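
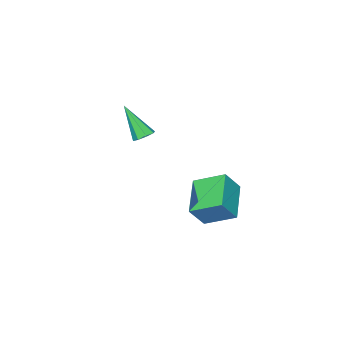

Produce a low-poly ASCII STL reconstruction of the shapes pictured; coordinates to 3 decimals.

solid 
facet normal -0.586 0.134 -0.799
outer loop
vertex -2.576 3.73 -1.183
vertex -1.187 4.855 -2.013
vertex -1.928 2.418 -1.878
endloop
endfacet
facet normal -0.705 -0.571 0.421
outer loop
vertex -1.173 2.245 -0.847
vertex -2.576 3.73 -1.183
vertex -1.928 2.418 -1.878
endloop
endfacet
facet normal -0.586 0.134 -0.799
outer loop
vertex -1.928 2.418 -1.878
vertex -1.187 4.855 -2.013
vertex -0.54 3.543 -2.708
endloop
endfacet
facet normal 0.400 -0.810 -0.429
outer loop
vertex -0.54 3.543 -2.708
vertex -1.173 2.245 -0.847
vertex -1.928 2.418 -1.878
endloop
endfacet
facet normal -0.400 0.810 0.429
outer loop
vertex -2.576 3.73 -1.183
vertex -0.432 4.682 -0.982
vertex -1.187 4.855 -2.013
endloop
endfacet
facet normal -0.705 -0.571 0.421
outer loop
vertex -1.82 3.557 -0.152
vertex -2.576 3.73 -1.183
vertex -1.173 2.245 -0.847
endloop
endfacet
facet normal -0.400 0.810 0.429
outer loop
vertex -1.82 3.557 -0.152
vertex -0.432 4.682 -0.982
vertex -2.576 3.73 -1.183
endloop
endfacet
facet normal 0.705 0.571 -0.421
outer loop
vertex -1.187 4.855 -2.013
vertex -0.432 4.682 -0.982
vertex -0.54 3.543 -2.708
endloop
endfacet
facet normal 0.400 -0.810 -0.429
outer loop
vertex 0.216 3.37 -1.677
vertex -1.173 2.245 -0.847
vertex -0.54 3.543 -2.708
endloop
endfacet
facet normal 0.705 0.571 -0.421
outer loop
vertex -0.54 3.543 -2.708
vertex -0.432 4.682 -0.982
vertex 0.216 3.37 -1.677
endloop
endfacet
facet normal 0.586 -0.134 0.799
outer loop
vertex 0.216 3.37 -1.677
vertex -1.82 3.557 -0.152
vertex -1.173 2.245 -0.847
endloop
endfacet
facet normal 0.586 -0.134 0.799
outer loop
vertex -0.432 4.682 -0.982
vertex -1.82 3.557 -0.152
vertex 0.216 3.37 -1.677
endloop
endfacet
facet normal -0.098 0.551 -0.829
outer loop
vertex -1.239 -1.555 0.092
vertex -1.736 -1.372 0.272
vertex -1.207 -1.197 0.326
endloop
endfacet
facet normal 0.984 -0.149 0.093
outer loop
vertex -1.239 -1.555 0.092
vertex -1.207 -1.197 0.326
vertex -1.544 -2.448 1.888
endloop
endfacet
facet normal -0.098 0.552 -0.828
outer loop
vertex -1.207 -1.197 0.326
vertex -1.736 -1.372 0.272
vertex -1.485 -0.942 0.529
endloop
endfacet
facet normal 0.754 0.423 0.502
outer loop
vertex -1.207 -1.197 0.326
vertex -1.485 -0.942 0.529
vertex -1.544 -2.448 1.888
endloop
endfacet
facet normal -0.099 0.553 -0.828
outer loop
vertex -1.485 -0.942 0.529
vertex -1.736 -1.372 0.272
vertex -1.91 -0.939 0.582
endloop
endfacet
facet normal 0.097 0.665 0.741
outer loop
vertex -1.485 -0.942 0.529
vertex -1.91 -0.939 0.582
vertex -1.544 -2.448 1.888
endloop
endfacet
facet normal -0.097 0.553 -0.827
outer loop
vertex -1.91 -0.939 0.582
vertex -1.736 -1.372 0.272
vertex -2.234 -1.189 0.453
endloop
endfacet
facet normal -0.602 0.434 0.670
outer loop
vertex -1.91 -0.939 0.582
vertex -2.234 -1.189 0.453
vertex -1.544 -2.448 1.888
endloop
endfacet
facet normal -0.099 0.551 -0.829
outer loop
vertex -2.234 -1.189 0.453
vertex -1.736 -1.372 0.272
vertex -2.266 -1.547 0.219
endloop
endfacet
facet normal -0.934 -0.133 0.332
outer loop
vertex -2.234 -1.189 0.453
vertex -2.266 -1.547 0.219
vertex -1.544 -2.448 1.888
endloop
endfacet
facet normal -0.099 0.551 -0.829
outer loop
vertex -2.266 -1.547 0.219
vertex -1.736 -1.372 0.272
vertex -1.987 -1.802 0.016
endloop
endfacet
facet normal -0.703 -0.707 -0.078
outer loop
vertex -2.266 -1.547 0.219
vertex -1.987 -1.802 0.016
vertex -1.544 -2.448 1.888
endloop
endfacet
facet normal -0.099 0.551 -0.828
outer loop
vertex -1.987 -1.802 0.016
vertex -1.736 -1.372 0.272
vertex -1.562 -1.805 -0.037
endloop
endfacet
facet normal -0.046 -0.948 -0.316
outer loop
vertex -1.987 -1.802 0.016
vertex -1.562 -1.805 -0.037
vertex -1.544 -2.448 1.888
endloop
endfacet
facet normal -0.097 0.552 -0.828
outer loop
vertex -1.562 -1.805 -0.037
vertex -1.736 -1.372 0.272
vertex -1.239 -1.555 0.092
endloop
endfacet
facet normal 0.653 -0.717 -0.245
outer loop
vertex -1.562 -1.805 -0.037
vertex -1.239 -1.555 0.092
vertex -1.544 -2.448 1.888
endloop
endfacet

endsolid


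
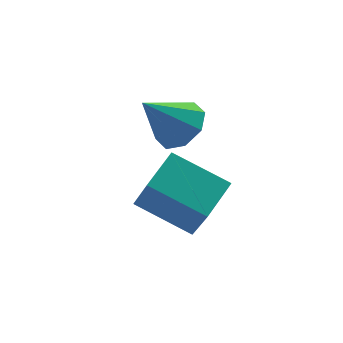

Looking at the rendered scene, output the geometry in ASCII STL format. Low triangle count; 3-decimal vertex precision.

solid 
facet normal 0.652 -0.010 -0.758
outer loop
vertex 1.84 -0.615 1.041
vertex 1.357 -0.977 0.63
vertex 1.507 -0.273 0.75
endloop
endfacet
facet normal 0.139 0.717 0.683
outer loop
vertex 1.84 -0.615 1.041
vertex 1.507 -0.273 0.75
vertex 0.443 -0.963 1.69
endloop
endfacet
facet normal 0.653 -0.010 -0.758
outer loop
vertex 1.507 -0.273 0.75
vertex 1.357 -0.977 0.63
vertex 1.087 -0.343 0.389
endloop
endfacet
facet normal -0.363 0.898 0.248
outer loop
vertex 1.507 -0.273 0.75
vertex 1.087 -0.343 0.389
vertex 0.443 -0.963 1.69
endloop
endfacet
facet normal 0.653 -0.010 -0.757
outer loop
vertex 1.087 -0.343 0.389
vertex 1.357 -0.977 0.63
vertex 0.825 -0.785 0.169
endloop
endfacet
facet normal -0.819 0.556 -0.141
outer loop
vertex 1.087 -0.343 0.389
vertex 0.825 -0.785 0.169
vertex 0.443 -0.963 1.69
endloop
endfacet
facet normal 0.653 -0.011 -0.758
outer loop
vertex 0.825 -0.785 0.169
vertex 1.357 -0.977 0.63
vertex 0.874 -1.339 0.219
endloop
endfacet
facet normal -0.961 -0.108 -0.254
outer loop
vertex 0.825 -0.785 0.169
vertex 0.874 -1.339 0.219
vertex 0.443 -0.963 1.69
endloop
endfacet
facet normal 0.652 -0.010 -0.758
outer loop
vertex 0.874 -1.339 0.219
vertex 1.357 -0.977 0.63
vertex 1.206 -1.681 0.509
endloop
endfacet
facet normal -0.706 -0.708 -0.026
outer loop
vertex 0.874 -1.339 0.219
vertex 1.206 -1.681 0.509
vertex 0.443 -0.963 1.69
endloop
endfacet
facet normal 0.653 -0.010 -0.757
outer loop
vertex 1.206 -1.681 0.509
vertex 1.357 -0.977 0.63
vertex 1.627 -1.611 0.871
endloop
endfacet
facet normal -0.204 -0.889 0.409
outer loop
vertex 1.206 -1.681 0.509
vertex 1.627 -1.611 0.871
vertex 0.443 -0.963 1.69
endloop
endfacet
facet normal 0.653 -0.010 -0.757
outer loop
vertex 1.627 -1.611 0.871
vertex 1.357 -0.977 0.63
vertex 1.889 -1.17 1.091
endloop
endfacet
facet normal 0.252 -0.548 0.798
outer loop
vertex 1.627 -1.611 0.871
vertex 1.889 -1.17 1.091
vertex 0.443 -0.963 1.69
endloop
endfacet
facet normal 0.653 -0.011 -0.758
outer loop
vertex 1.889 -1.17 1.091
vertex 1.357 -0.977 0.63
vertex 1.84 -0.615 1.041
endloop
endfacet
facet normal 0.394 0.117 0.912
outer loop
vertex 1.889 -1.17 1.091
vertex 1.84 -0.615 1.041
vertex 0.443 -0.963 1.69
endloop
endfacet
facet normal -0.742 -0.593 -0.313
outer loop
vertex 0.813 -4.018 0.054
vertex -0.218 -3.053 0.668
vertex 0.755 -3.285 -1.196
endloop
endfacet
facet normal 0.670 -0.627 -0.399
outer loop
vertex 1.578 -2.627 -0.848
vertex 0.813 -4.018 0.054
vertex 0.755 -3.285 -1.196
endloop
endfacet
facet normal -0.741 -0.593 -0.313
outer loop
vertex 0.755 -3.285 -1.196
vertex -0.218 -3.053 0.668
vertex -0.276 -2.321 -0.582
endloop
endfacet
facet normal -0.040 0.506 -0.862
outer loop
vertex -0.276 -2.321 -0.582
vertex 1.578 -2.627 -0.848
vertex 0.755 -3.285 -1.196
endloop
endfacet
facet normal 0.040 -0.506 0.862
outer loop
vertex 0.813 -4.018 0.054
vertex 0.605 -2.395 1.016
vertex -0.218 -3.053 0.668
endloop
endfacet
facet normal 0.670 -0.627 -0.398
outer loop
vertex 1.636 -3.359 0.402
vertex 0.813 -4.018 0.054
vertex 1.578 -2.627 -0.848
endloop
endfacet
facet normal 0.040 -0.506 0.862
outer loop
vertex 1.636 -3.359 0.402
vertex 0.605 -2.395 1.016
vertex 0.813 -4.018 0.054
endloop
endfacet
facet normal -0.670 0.627 0.398
outer loop
vertex -0.218 -3.053 0.668
vertex 0.605 -2.395 1.016
vertex -0.276 -2.321 -0.582
endloop
endfacet
facet normal -0.040 0.505 -0.862
outer loop
vertex 0.547 -1.662 -0.234
vertex 1.578 -2.627 -0.848
vertex -0.276 -2.321 -0.582
endloop
endfacet
facet normal -0.670 0.626 0.398
outer loop
vertex -0.276 -2.321 -0.582
vertex 0.605 -2.395 1.016
vertex 0.547 -1.662 -0.234
endloop
endfacet
facet normal 0.742 0.593 0.313
outer loop
vertex 0.547 -1.662 -0.234
vertex 1.636 -3.359 0.402
vertex 1.578 -2.627 -0.848
endloop
endfacet
facet normal 0.741 0.593 0.314
outer loop
vertex 0.605 -2.395 1.016
vertex 1.636 -3.359 0.402
vertex 0.547 -1.662 -0.234
endloop
endfacet

endsolid


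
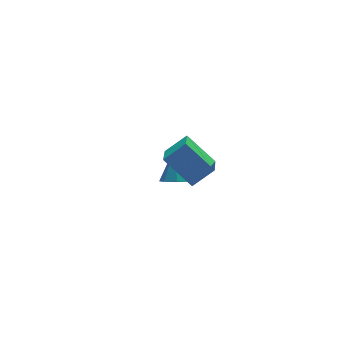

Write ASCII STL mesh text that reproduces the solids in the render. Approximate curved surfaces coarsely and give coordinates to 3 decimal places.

solid 
facet normal -0.499 0.554 0.667
outer loop
vertex 1.315 -3.341 1.874
vertex 2.216 -3.37 2.572
vertex 1.846 -2.101 1.241
endloop
endfacet
facet normal -0.790 0.026 -0.613
outer loop
vertex 2.664 -3.01 0.148
vertex 1.315 -3.341 1.874
vertex 1.846 -2.101 1.241
endloop
endfacet
facet normal -0.499 0.554 0.667
outer loop
vertex 1.846 -2.101 1.241
vertex 2.216 -3.37 2.572
vertex 2.747 -2.13 1.939
endloop
endfacet
facet normal 0.356 0.832 -0.425
outer loop
vertex 2.747 -2.13 1.939
vertex 2.664 -3.01 0.148
vertex 1.846 -2.101 1.241
endloop
endfacet
facet normal -0.356 -0.832 0.425
outer loop
vertex 1.315 -3.341 1.874
vertex 3.034 -4.279 1.479
vertex 2.216 -3.37 2.572
endloop
endfacet
facet normal -0.790 0.026 -0.613
outer loop
vertex 2.133 -4.25 0.781
vertex 1.315 -3.341 1.874
vertex 2.664 -3.01 0.148
endloop
endfacet
facet normal -0.356 -0.832 0.425
outer loop
vertex 2.133 -4.25 0.781
vertex 3.034 -4.279 1.479
vertex 1.315 -3.341 1.874
endloop
endfacet
facet normal 0.790 -0.026 0.613
outer loop
vertex 2.216 -3.37 2.572
vertex 3.034 -4.279 1.479
vertex 2.747 -2.13 1.939
endloop
endfacet
facet normal 0.356 0.832 -0.425
outer loop
vertex 3.565 -3.039 0.846
vertex 2.664 -3.01 0.148
vertex 2.747 -2.13 1.939
endloop
endfacet
facet normal 0.790 -0.026 0.613
outer loop
vertex 2.747 -2.13 1.939
vertex 3.034 -4.279 1.479
vertex 3.565 -3.039 0.846
endloop
endfacet
facet normal 0.499 -0.554 -0.667
outer loop
vertex 3.565 -3.039 0.846
vertex 2.133 -4.25 0.781
vertex 2.664 -3.01 0.148
endloop
endfacet
facet normal 0.499 -0.554 -0.667
outer loop
vertex 3.034 -4.279 1.479
vertex 2.133 -4.25 0.781
vertex 3.565 -3.039 0.846
endloop
endfacet
facet normal -0.225 -0.576 -0.786
outer loop
vertex 3.763 1.412 -4.063
vertex 3.435 1.037 -3.694
vertex 3.243 1.537 -4.006
endloop
endfacet
facet normal 0.187 0.927 -0.324
outer loop
vertex 3.763 1.412 -4.063
vertex 3.243 1.537 -4.006
vertex 3.805 1.983 -2.406
endloop
endfacet
facet normal -0.227 -0.577 -0.785
outer loop
vertex 3.243 1.537 -4.006
vertex 3.435 1.037 -3.694
vertex 2.868 1.287 -3.714
endloop
endfacet
facet normal -0.570 0.821 -0.029
outer loop
vertex 3.243 1.537 -4.006
vertex 2.868 1.287 -3.714
vertex 3.805 1.983 -2.406
endloop
endfacet
facet normal -0.226 -0.576 -0.786
outer loop
vertex 2.868 1.287 -3.714
vertex 3.435 1.037 -3.694
vertex 2.919 0.848 -3.407
endloop
endfacet
facet normal -0.845 0.237 0.479
outer loop
vertex 2.868 1.287 -3.714
vertex 2.919 0.848 -3.407
vertex 3.805 1.983 -2.406
endloop
endfacet
facet normal -0.226 -0.577 -0.785
outer loop
vertex 2.919 0.848 -3.407
vertex 3.435 1.037 -3.694
vertex 3.359 0.552 -3.316
endloop
endfacet
facet normal -0.429 -0.386 0.817
outer loop
vertex 2.919 0.848 -3.407
vertex 3.359 0.552 -3.316
vertex 3.805 1.983 -2.406
endloop
endfacet
facet normal -0.226 -0.576 -0.785
outer loop
vertex 3.359 0.552 -3.316
vertex 3.435 1.037 -3.694
vertex 3.856 0.621 -3.51
endloop
endfacet
facet normal 0.365 -0.578 0.730
outer loop
vertex 3.359 0.552 -3.316
vertex 3.856 0.621 -3.51
vertex 3.805 1.983 -2.406
endloop
endfacet
facet normal -0.225 -0.576 -0.786
outer loop
vertex 3.856 0.621 -3.51
vertex 3.435 1.037 -3.694
vertex 4.036 1.004 -3.842
endloop
endfacet
facet normal 0.939 -0.195 0.284
outer loop
vertex 3.856 0.621 -3.51
vertex 4.036 1.004 -3.842
vertex 3.805 1.983 -2.406
endloop
endfacet
facet normal -0.225 -0.576 -0.786
outer loop
vertex 4.036 1.004 -3.842
vertex 3.435 1.037 -3.694
vertex 3.763 1.412 -4.063
endloop
endfacet
facet normal 0.860 0.475 -0.186
outer loop
vertex 4.036 1.004 -3.842
vertex 3.763 1.412 -4.063
vertex 3.805 1.983 -2.406
endloop
endfacet

endsolid


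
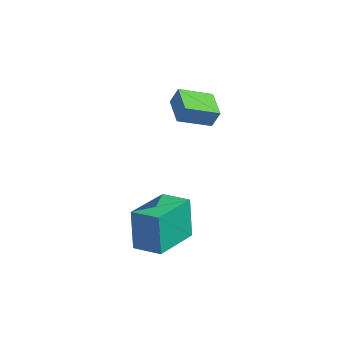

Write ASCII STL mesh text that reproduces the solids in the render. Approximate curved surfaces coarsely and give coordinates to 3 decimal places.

solid 
facet normal -0.971 -0.211 -0.113
outer loop
vertex 0.585 -2.357 -1.369
vertex 0.18 -0.388 -1.563
vertex 0.814 -2.481 -3.11
endloop
endfacet
facet normal 0.201 -0.975 0.096
outer loop
vertex 1.96 -2.232 -2.977
vertex 0.585 -2.357 -1.369
vertex 0.814 -2.481 -3.11
endloop
endfacet
facet normal -0.971 -0.211 -0.113
outer loop
vertex 0.814 -2.481 -3.11
vertex 0.18 -0.388 -1.563
vertex 0.409 -0.512 -3.304
endloop
endfacet
facet normal 0.130 -0.071 -0.989
outer loop
vertex 0.409 -0.512 -3.304
vertex 1.96 -2.232 -2.977
vertex 0.814 -2.481 -3.11
endloop
endfacet
facet normal -0.130 0.071 0.989
outer loop
vertex 0.585 -2.357 -1.369
vertex 1.326 -0.139 -1.43
vertex 0.18 -0.388 -1.563
endloop
endfacet
facet normal 0.201 -0.975 0.096
outer loop
vertex 1.731 -2.108 -1.236
vertex 0.585 -2.357 -1.369
vertex 1.96 -2.232 -2.977
endloop
endfacet
facet normal -0.130 0.071 0.989
outer loop
vertex 1.731 -2.108 -1.236
vertex 1.326 -0.139 -1.43
vertex 0.585 -2.357 -1.369
endloop
endfacet
facet normal -0.201 0.975 -0.096
outer loop
vertex 0.18 -0.388 -1.563
vertex 1.326 -0.139 -1.43
vertex 0.409 -0.512 -3.304
endloop
endfacet
facet normal 0.130 -0.071 -0.989
outer loop
vertex 1.555 -0.263 -3.171
vertex 1.96 -2.232 -2.977
vertex 0.409 -0.512 -3.304
endloop
endfacet
facet normal -0.201 0.975 -0.096
outer loop
vertex 0.409 -0.512 -3.304
vertex 1.326 -0.139 -1.43
vertex 1.555 -0.263 -3.171
endloop
endfacet
facet normal 0.971 0.211 0.113
outer loop
vertex 1.555 -0.263 -3.171
vertex 1.731 -2.108 -1.236
vertex 1.96 -2.232 -2.977
endloop
endfacet
facet normal 0.971 0.211 0.113
outer loop
vertex 1.326 -0.139 -1.43
vertex 1.731 -2.108 -1.236
vertex 1.555 -0.263 -3.171
endloop
endfacet
facet normal -0.813 0.540 0.217
outer loop
vertex -1.856 2.453 1.961
vertex -1.2 3.637 1.47
vertex -2.15 2.308 1.22
endloop
endfacet
facet normal -0.456 -0.822 0.342
outer loop
vertex -1.06 1.583 0.93
vertex -1.856 2.453 1.961
vertex -2.15 2.308 1.22
endloop
endfacet
facet normal -0.813 0.541 0.216
outer loop
vertex -2.15 2.308 1.22
vertex -1.2 3.637 1.47
vertex -1.493 3.492 0.729
endloop
endfacet
facet normal -0.362 -0.178 -0.915
outer loop
vertex -1.493 3.492 0.729
vertex -1.06 1.583 0.93
vertex -2.15 2.308 1.22
endloop
endfacet
facet normal 0.362 0.179 0.915
outer loop
vertex -1.856 2.453 1.961
vertex -0.11 2.912 1.18
vertex -1.2 3.637 1.47
endloop
endfacet
facet normal -0.456 -0.822 0.341
outer loop
vertex -0.767 1.728 1.671
vertex -1.856 2.453 1.961
vertex -1.06 1.583 0.93
endloop
endfacet
facet normal 0.362 0.178 0.915
outer loop
vertex -0.767 1.728 1.671
vertex -0.11 2.912 1.18
vertex -1.856 2.453 1.961
endloop
endfacet
facet normal 0.456 0.822 -0.341
outer loop
vertex -1.2 3.637 1.47
vertex -0.11 2.912 1.18
vertex -1.493 3.492 0.729
endloop
endfacet
facet normal -0.362 -0.179 -0.915
outer loop
vertex -0.404 2.767 0.439
vertex -1.06 1.583 0.93
vertex -1.493 3.492 0.729
endloop
endfacet
facet normal 0.456 0.822 -0.342
outer loop
vertex -1.493 3.492 0.729
vertex -0.11 2.912 1.18
vertex -0.404 2.767 0.439
endloop
endfacet
facet normal 0.813 -0.540 -0.216
outer loop
vertex -0.404 2.767 0.439
vertex -0.767 1.728 1.671
vertex -1.06 1.583 0.93
endloop
endfacet
facet normal 0.813 -0.541 -0.217
outer loop
vertex -0.11 2.912 1.18
vertex -0.767 1.728 1.671
vertex -0.404 2.767 0.439
endloop
endfacet

endsolid


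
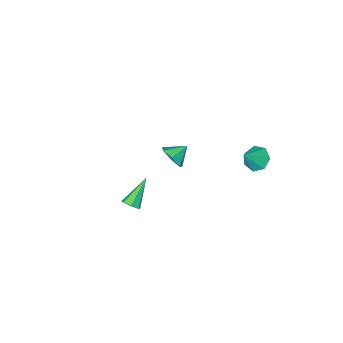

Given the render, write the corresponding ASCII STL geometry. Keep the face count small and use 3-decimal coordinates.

solid 
facet normal -0.702 -0.127 -0.701
outer loop
vertex -3.777 3.16 -0.085
vertex -4.313 3.458 0.398
vertex -3.864 3.831 -0.119
endloop
endfacet
facet normal 0.951 0.109 -0.290
outer loop
vertex -3.777 3.16 -0.085
vertex -3.864 3.831 -0.119
vertex -3.407 3.622 1.302
endloop
endfacet
facet normal -0.702 -0.127 -0.701
outer loop
vertex -3.864 3.831 -0.119
vertex -4.313 3.458 0.398
vertex -4.288 4.22 0.235
endloop
endfacet
facet normal 0.632 0.770 -0.090
outer loop
vertex -3.864 3.831 -0.119
vertex -4.288 4.22 0.235
vertex -3.407 3.622 1.302
endloop
endfacet
facet normal -0.702 -0.127 -0.701
outer loop
vertex -4.288 4.22 0.235
vertex -4.313 3.458 0.398
vertex -4.732 4.036 0.713
endloop
endfacet
facet normal 0.090 0.899 0.429
outer loop
vertex -4.288 4.22 0.235
vertex -4.732 4.036 0.713
vertex -3.407 3.622 1.302
endloop
endfacet
facet normal -0.702 -0.127 -0.700
outer loop
vertex -4.732 4.036 0.713
vertex -4.313 3.458 0.398
vertex -4.859 3.416 0.953
endloop
endfacet
facet normal -0.267 0.395 0.879
outer loop
vertex -4.732 4.036 0.713
vertex -4.859 3.416 0.953
vertex -3.407 3.622 1.302
endloop
endfacet
facet normal -0.702 -0.127 -0.700
outer loop
vertex -4.859 3.416 0.953
vertex -4.313 3.458 0.398
vertex -4.575 2.828 0.775
endloop
endfacet
facet normal -0.170 -0.360 0.918
outer loop
vertex -4.859 3.416 0.953
vertex -4.575 2.828 0.775
vertex -3.407 3.622 1.302
endloop
endfacet
facet normal -0.702 -0.127 -0.701
outer loop
vertex -4.575 2.828 0.775
vertex -4.313 3.458 0.398
vertex -4.094 2.714 0.314
endloop
endfacet
facet normal 0.308 -0.798 0.519
outer loop
vertex -4.575 2.828 0.775
vertex -4.094 2.714 0.314
vertex -3.407 3.622 1.302
endloop
endfacet
facet normal -0.702 -0.128 -0.700
outer loop
vertex -4.094 2.714 0.314
vertex -4.313 3.458 0.398
vertex -3.777 3.16 -0.085
endloop
endfacet
facet normal 0.807 -0.590 -0.019
outer loop
vertex -4.094 2.714 0.314
vertex -3.777 3.16 -0.085
vertex -3.407 3.622 1.302
endloop
endfacet
facet normal 0.694 0.314 -0.648
outer loop
vertex 3.608 3.802 1.437
vertex 3.247 3.869 1.083
vertex 3.419 4.203 1.429
endloop
endfacet
facet normal 0.381 0.198 0.903
outer loop
vertex 3.608 3.802 1.437
vertex 3.419 4.203 1.429
vertex 2.053 3.331 2.197
endloop
endfacet
facet normal 0.695 0.313 -0.648
outer loop
vertex 3.419 4.203 1.429
vertex 3.247 3.869 1.083
vertex 3.101 4.352 1.16
endloop
endfacet
facet normal -0.153 0.777 0.611
outer loop
vertex 3.419 4.203 1.429
vertex 3.101 4.352 1.16
vertex 2.053 3.331 2.197
endloop
endfacet
facet normal 0.695 0.313 -0.647
outer loop
vertex 3.101 4.352 1.16
vertex 3.247 3.869 1.083
vertex 2.893 4.138 0.833
endloop
endfacet
facet normal -0.705 0.709 -0.015
outer loop
vertex 3.101 4.352 1.16
vertex 2.893 4.138 0.833
vertex 2.053 3.331 2.197
endloop
endfacet
facet normal 0.695 0.313 -0.647
outer loop
vertex 2.893 4.138 0.833
vertex 3.247 3.869 1.083
vertex 2.952 3.722 0.695
endloop
endfacet
facet normal -0.862 0.045 -0.504
outer loop
vertex 2.893 4.138 0.833
vertex 2.952 3.722 0.695
vertex 2.053 3.331 2.197
endloop
endfacet
facet normal 0.695 0.313 -0.647
outer loop
vertex 2.952 3.722 0.695
vertex 3.247 3.869 1.083
vertex 3.233 3.417 0.849
endloop
endfacet
facet normal -0.505 -0.712 -0.488
outer loop
vertex 2.952 3.722 0.695
vertex 3.233 3.417 0.849
vertex 2.053 3.331 2.197
endloop
endfacet
facet normal 0.694 0.314 -0.648
outer loop
vertex 3.233 3.417 0.849
vertex 3.247 3.869 1.083
vertex 3.525 3.452 1.179
endloop
endfacet
facet normal 0.096 -0.995 0.021
outer loop
vertex 3.233 3.417 0.849
vertex 3.525 3.452 1.179
vertex 2.053 3.331 2.197
endloop
endfacet
facet normal 0.694 0.313 -0.648
outer loop
vertex 3.525 3.452 1.179
vertex 3.247 3.869 1.083
vertex 3.608 3.802 1.437
endloop
endfacet
facet normal 0.492 -0.589 0.641
outer loop
vertex 3.525 3.452 1.179
vertex 3.608 3.802 1.437
vertex 2.053 3.331 2.197
endloop
endfacet
facet normal 0.836 -0.066 -0.545
outer loop
vertex -1.115 -0.431 -0.699
vertex -1.537 -0.255 -1.368
vertex -1.165 0.252 -0.858
endloop
endfacet
facet normal -0.027 0.225 0.974
outer loop
vertex -1.115 -0.431 -0.699
vertex -1.165 0.252 -0.858
vertex -2.423 -0.185 -0.792
endloop
endfacet
facet normal 0.837 -0.067 -0.544
outer loop
vertex -1.165 0.252 -0.858
vertex -1.537 -0.255 -1.368
vertex -1.494 0.553 -1.401
endloop
endfacet
facet normal -0.241 0.780 0.578
outer loop
vertex -1.165 0.252 -0.858
vertex -1.494 0.553 -1.401
vertex -2.423 -0.185 -0.792
endloop
endfacet
facet normal 0.837 -0.067 -0.544
outer loop
vertex -1.494 0.553 -1.401
vertex -1.537 -0.255 -1.368
vertex -1.855 0.246 -1.919
endloop
endfacet
facet normal -0.630 0.776 -0.021
outer loop
vertex -1.494 0.553 -1.401
vertex -1.855 0.246 -1.919
vertex -2.423 -0.185 -0.792
endloop
endfacet
facet normal 0.837 -0.067 -0.543
outer loop
vertex -1.855 0.246 -1.919
vertex -1.537 -0.255 -1.368
vertex -1.977 -0.438 -2.023
endloop
endfacet
facet normal -0.903 0.217 -0.372
outer loop
vertex -1.855 0.246 -1.919
vertex -1.977 -0.438 -2.023
vertex -2.423 -0.185 -0.792
endloop
endfacet
facet normal 0.837 -0.065 -0.544
outer loop
vertex -1.977 -0.438 -2.023
vertex -1.537 -0.255 -1.368
vertex -1.767 -0.985 -1.634
endloop
endfacet
facet normal -0.853 -0.477 -0.211
outer loop
vertex -1.977 -0.438 -2.023
vertex -1.767 -0.985 -1.634
vertex -2.423 -0.185 -0.792
endloop
endfacet
facet normal 0.836 -0.065 -0.545
outer loop
vertex -1.767 -0.985 -1.634
vertex -1.537 -0.255 -1.368
vertex -1.383 -0.981 -1.045
endloop
endfacet
facet normal -0.517 -0.784 0.342
outer loop
vertex -1.767 -0.985 -1.634
vertex -1.383 -0.981 -1.045
vertex -2.423 -0.185 -0.792
endloop
endfacet
facet normal 0.836 -0.065 -0.545
outer loop
vertex -1.383 -0.981 -1.045
vertex -1.537 -0.255 -1.368
vertex -1.115 -0.431 -0.699
endloop
endfacet
facet normal -0.151 -0.473 0.868
outer loop
vertex -1.383 -0.981 -1.045
vertex -1.115 -0.431 -0.699
vertex -2.423 -0.185 -0.792
endloop
endfacet

endsolid


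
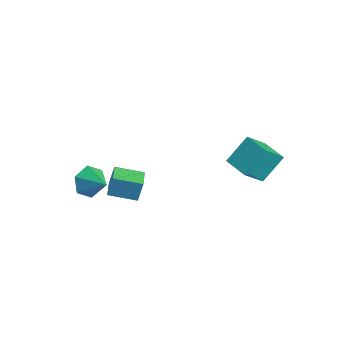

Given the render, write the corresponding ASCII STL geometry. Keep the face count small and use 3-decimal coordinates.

solid 
facet normal -0.853 -0.092 -0.513
outer loop
vertex -3.194 -4.279 -0.012
vertex -3.738 -4.007 0.844
vertex -3.414 -3.268 0.172
endloop
endfacet
facet normal 0.829 0.270 -0.490
outer loop
vertex -3.194 -4.279 -0.012
vertex -3.414 -3.268 0.172
vertex -2.322 -3.853 1.696
endloop
endfacet
facet normal -0.853 -0.092 -0.513
outer loop
vertex -3.414 -3.268 0.172
vertex -3.738 -4.007 0.844
vertex -3.958 -2.996 1.028
endloop
endfacet
facet normal 0.461 0.888 0.011
outer loop
vertex -3.414 -3.268 0.172
vertex -3.958 -2.996 1.028
vertex -2.322 -3.853 1.696
endloop
endfacet
facet normal -0.853 -0.092 -0.513
outer loop
vertex -3.958 -2.996 1.028
vertex -3.738 -4.007 0.844
vertex -4.282 -3.734 1.7
endloop
endfacet
facet normal 0.042 0.663 0.748
outer loop
vertex -3.958 -2.996 1.028
vertex -4.282 -3.734 1.7
vertex -2.322 -3.853 1.696
endloop
endfacet
facet normal -0.853 -0.092 -0.513
outer loop
vertex -4.282 -3.734 1.7
vertex -3.738 -4.007 0.844
vertex -4.063 -4.745 1.517
endloop
endfacet
facet normal -0.009 -0.180 0.984
outer loop
vertex -4.282 -3.734 1.7
vertex -4.063 -4.745 1.517
vertex -2.322 -3.853 1.696
endloop
endfacet
facet normal -0.853 -0.092 -0.513
outer loop
vertex -4.063 -4.745 1.517
vertex -3.738 -4.007 0.844
vertex -3.519 -5.017 0.661
endloop
endfacet
facet normal 0.360 -0.799 0.482
outer loop
vertex -4.063 -4.745 1.517
vertex -3.519 -5.017 0.661
vertex -2.322 -3.853 1.696
endloop
endfacet
facet normal -0.853 -0.092 -0.513
outer loop
vertex -3.519 -5.017 0.661
vertex -3.738 -4.007 0.844
vertex -3.194 -4.279 -0.012
endloop
endfacet
facet normal 0.778 -0.574 -0.254
outer loop
vertex -3.519 -5.017 0.661
vertex -3.194 -4.279 -0.012
vertex -2.322 -3.853 1.696
endloop
endfacet
facet normal -0.999 -0.036 0.026
outer loop
vertex 1.682 1.194 4.004
vertex 1.662 2.643 5.233
vertex 1.589 2.584 2.366
endloop
endfacet
facet normal 0.010 -0.762 -0.647
outer loop
vertex 3.078 2.637 2.327
vertex 1.682 1.194 4.004
vertex 1.589 2.584 2.366
endloop
endfacet
facet normal -0.999 -0.036 0.026
outer loop
vertex 1.589 2.584 2.366
vertex 1.662 2.643 5.233
vertex 1.569 4.032 3.595
endloop
endfacet
facet normal -0.043 0.646 -0.762
outer loop
vertex 1.569 4.032 3.595
vertex 3.078 2.637 2.327
vertex 1.589 2.584 2.366
endloop
endfacet
facet normal 0.043 -0.646 0.762
outer loop
vertex 1.682 1.194 4.004
vertex 3.151 2.696 5.194
vertex 1.662 2.643 5.233
endloop
endfacet
facet normal 0.011 -0.762 -0.647
outer loop
vertex 3.171 1.248 3.965
vertex 1.682 1.194 4.004
vertex 3.078 2.637 2.327
endloop
endfacet
facet normal 0.043 -0.646 0.762
outer loop
vertex 3.171 1.248 3.965
vertex 3.151 2.696 5.194
vertex 1.682 1.194 4.004
endloop
endfacet
facet normal -0.010 0.762 0.647
outer loop
vertex 1.662 2.643 5.233
vertex 3.151 2.696 5.194
vertex 1.569 4.032 3.595
endloop
endfacet
facet normal -0.043 0.646 -0.762
outer loop
vertex 3.058 4.086 3.556
vertex 3.078 2.637 2.327
vertex 1.569 4.032 3.595
endloop
endfacet
facet normal -0.011 0.762 0.647
outer loop
vertex 1.569 4.032 3.595
vertex 3.151 2.696 5.194
vertex 3.058 4.086 3.556
endloop
endfacet
facet normal 0.999 0.036 -0.026
outer loop
vertex 3.058 4.086 3.556
vertex 3.171 1.248 3.965
vertex 3.078 2.637 2.327
endloop
endfacet
facet normal 0.999 0.036 -0.026
outer loop
vertex 3.151 2.696 5.194
vertex 3.171 1.248 3.965
vertex 3.058 4.086 3.556
endloop
endfacet
facet normal -0.666 -0.714 0.217
outer loop
vertex -0.688 -4.602 4.269
vertex -1.546 -3.859 4.081
vertex -0.719 -4.965 2.98
endloop
endfacet
facet normal 0.746 -0.646 0.164
outer loop
vertex 0.386 -3.781 2.619
vertex -0.688 -4.602 4.269
vertex -0.719 -4.965 2.98
endloop
endfacet
facet normal -0.665 -0.714 0.217
outer loop
vertex -0.719 -4.965 2.98
vertex -1.546 -3.859 4.081
vertex -1.577 -4.223 2.791
endloop
endfacet
facet normal -0.023 -0.272 -0.962
outer loop
vertex -1.577 -4.223 2.791
vertex 0.386 -3.781 2.619
vertex -0.719 -4.965 2.98
endloop
endfacet
facet normal 0.024 0.271 0.962
outer loop
vertex -0.688 -4.602 4.269
vertex -0.441 -2.675 3.72
vertex -1.546 -3.859 4.081
endloop
endfacet
facet normal 0.746 -0.646 0.164
outer loop
vertex 0.417 -3.417 3.909
vertex -0.688 -4.602 4.269
vertex 0.386 -3.781 2.619
endloop
endfacet
facet normal 0.023 0.271 0.962
outer loop
vertex 0.417 -3.417 3.909
vertex -0.441 -2.675 3.72
vertex -0.688 -4.602 4.269
endloop
endfacet
facet normal -0.746 0.646 -0.164
outer loop
vertex -1.546 -3.859 4.081
vertex -0.441 -2.675 3.72
vertex -1.577 -4.223 2.791
endloop
endfacet
facet normal -0.023 -0.271 -0.962
outer loop
vertex -0.472 -3.038 2.431
vertex 0.386 -3.781 2.619
vertex -1.577 -4.223 2.791
endloop
endfacet
facet normal -0.746 0.646 -0.164
outer loop
vertex -1.577 -4.223 2.791
vertex -0.441 -2.675 3.72
vertex -0.472 -3.038 2.431
endloop
endfacet
facet normal 0.666 0.714 -0.217
outer loop
vertex -0.472 -3.038 2.431
vertex 0.417 -3.417 3.909
vertex 0.386 -3.781 2.619
endloop
endfacet
facet normal 0.665 0.714 -0.217
outer loop
vertex -0.441 -2.675 3.72
vertex 0.417 -3.417 3.909
vertex -0.472 -3.038 2.431
endloop
endfacet

endsolid


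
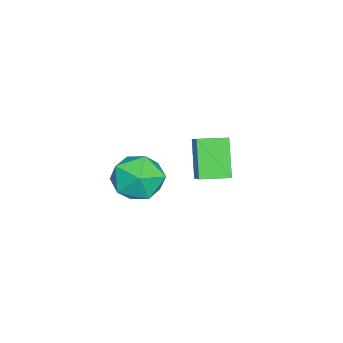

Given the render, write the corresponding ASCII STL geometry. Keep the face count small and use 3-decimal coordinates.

solid 
facet normal -0.509 0.855 -0.100
outer loop
vertex 2.318 -0.767 2.974
vertex 1.738 -1.006 3.884
vertex 2.681 -0.436 3.963
endloop
endfacet
facet normal 0.152 0.919 -0.363
outer loop
vertex 2.318 -0.767 2.974
vertex 2.681 -0.436 3.963
vertex 3.39 -0.846 3.223
endloop
endfacet
facet normal 0.234 0.427 -0.873
outer loop
vertex 2.318 -0.767 2.974
vertex 3.39 -0.846 3.223
vertex 2.887 -1.668 2.686
endloop
endfacet
facet normal -0.375 0.059 -0.925
outer loop
vertex 2.318 -0.767 2.974
vertex 2.887 -1.668 2.686
vertex 1.866 -1.767 3.094
endloop
endfacet
facet normal -0.834 0.323 -0.447
outer loop
vertex 2.318 -0.767 2.974
vertex 1.866 -1.767 3.094
vertex 1.738 -1.006 3.884
endloop
endfacet
facet normal 0.614 0.773 0.160
outer loop
vertex 3.39 -0.846 3.223
vertex 2.681 -0.436 3.963
vertex 3.474 -1.133 4.286
endloop
endfacet
facet normal -0.454 0.670 0.588
outer loop
vertex 2.681 -0.436 3.963
vertex 1.738 -1.006 3.884
vertex 2.453 -1.232 4.694
endloop
endfacet
facet normal -0.981 -0.192 0.026
outer loop
vertex 1.738 -1.006 3.884
vertex 1.866 -1.767 3.094
vertex 1.95 -2.054 4.157
endloop
endfacet
facet normal -0.239 -0.619 -0.748
outer loop
vertex 1.866 -1.767 3.094
vertex 2.887 -1.668 2.686
vertex 2.659 -2.464 3.417
endloop
endfacet
facet normal 0.746 -0.022 -0.665
outer loop
vertex 2.887 -1.668 2.686
vertex 3.39 -0.846 3.223
vertex 3.602 -1.894 3.496
endloop
endfacet
facet normal 0.375 -0.059 0.925
outer loop
vertex 3.022 -2.133 4.406
vertex 3.474 -1.133 4.286
vertex 2.453 -1.232 4.694
endloop
endfacet
facet normal -0.234 -0.427 0.873
outer loop
vertex 3.022 -2.133 4.406
vertex 2.453 -1.232 4.694
vertex 1.95 -2.054 4.157
endloop
endfacet
facet normal -0.152 -0.919 0.363
outer loop
vertex 3.022 -2.133 4.406
vertex 1.95 -2.054 4.157
vertex 2.659 -2.464 3.417
endloop
endfacet
facet normal 0.509 -0.855 0.100
outer loop
vertex 3.022 -2.133 4.406
vertex 2.659 -2.464 3.417
vertex 3.602 -1.894 3.496
endloop
endfacet
facet normal 0.834 -0.323 0.447
outer loop
vertex 3.022 -2.133 4.406
vertex 3.602 -1.894 3.496
vertex 3.474 -1.133 4.286
endloop
endfacet
facet normal 0.239 0.619 0.748
outer loop
vertex 2.453 -1.232 4.694
vertex 3.474 -1.133 4.286
vertex 2.681 -0.436 3.963
endloop
endfacet
facet normal -0.746 0.022 0.665
outer loop
vertex 1.95 -2.054 4.157
vertex 2.453 -1.232 4.694
vertex 1.738 -1.006 3.884
endloop
endfacet
facet normal -0.614 -0.773 -0.160
outer loop
vertex 2.659 -2.464 3.417
vertex 1.95 -2.054 4.157
vertex 1.866 -1.767 3.094
endloop
endfacet
facet normal 0.454 -0.670 -0.588
outer loop
vertex 3.602 -1.894 3.496
vertex 2.659 -2.464 3.417
vertex 2.887 -1.668 2.686
endloop
endfacet
facet normal 0.981 0.192 -0.026
outer loop
vertex 3.474 -1.133 4.286
vertex 3.602 -1.894 3.496
vertex 3.39 -0.846 3.223
endloop
endfacet
facet normal -0.744 -0.332 -0.580
outer loop
vertex -1.868 -0.786 2.715
vertex -2.327 0.301 2.682
vertex -0.907 -0.423 1.273
endloop
endfacet
facet normal 0.390 -0.921 0.028
outer loop
vertex 0.127 0.039 2.078
vertex -1.868 -0.786 2.715
vertex -0.907 -0.423 1.273
endloop
endfacet
facet normal -0.744 -0.333 -0.579
outer loop
vertex -0.907 -0.423 1.273
vertex -2.327 0.301 2.682
vertex -1.367 0.664 1.24
endloop
endfacet
facet normal 0.543 0.205 -0.815
outer loop
vertex -1.367 0.664 1.24
vertex 0.127 0.039 2.078
vertex -0.907 -0.423 1.273
endloop
endfacet
facet normal -0.543 -0.204 0.815
outer loop
vertex -1.868 -0.786 2.715
vertex -1.293 0.763 3.487
vertex -2.327 0.301 2.682
endloop
endfacet
facet normal 0.390 -0.921 0.028
outer loop
vertex -0.833 -0.324 3.52
vertex -1.868 -0.786 2.715
vertex 0.127 0.039 2.078
endloop
endfacet
facet normal -0.542 -0.205 0.815
outer loop
vertex -0.833 -0.324 3.52
vertex -1.293 0.763 3.487
vertex -1.868 -0.786 2.715
endloop
endfacet
facet normal -0.390 0.921 -0.028
outer loop
vertex -2.327 0.301 2.682
vertex -1.293 0.763 3.487
vertex -1.367 0.664 1.24
endloop
endfacet
facet normal 0.543 0.204 -0.815
outer loop
vertex -0.332 1.126 2.045
vertex 0.127 0.039 2.078
vertex -1.367 0.664 1.24
endloop
endfacet
facet normal -0.389 0.921 -0.028
outer loop
vertex -1.367 0.664 1.24
vertex -1.293 0.763 3.487
vertex -0.332 1.126 2.045
endloop
endfacet
facet normal 0.745 0.332 0.579
outer loop
vertex -0.332 1.126 2.045
vertex -0.833 -0.324 3.52
vertex 0.127 0.039 2.078
endloop
endfacet
facet normal 0.744 0.332 0.580
outer loop
vertex -1.293 0.763 3.487
vertex -0.833 -0.324 3.52
vertex -0.332 1.126 2.045
endloop
endfacet

endsolid


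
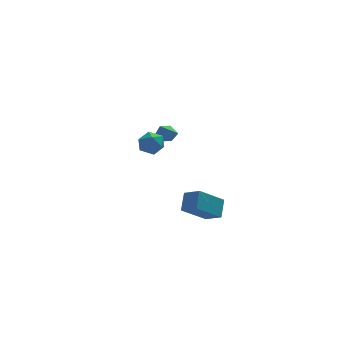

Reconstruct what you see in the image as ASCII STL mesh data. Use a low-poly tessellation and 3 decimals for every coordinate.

solid 
facet normal -0.099 0.883 -0.458
outer loop
vertex 2.283 3.38 -0.193
vertex 2.037 3.569 0.224
vertex 2.554 3.608 0.188
endloop
endfacet
facet normal 0.850 -0.349 -0.395
outer loop
vertex 2.283 3.38 -0.193
vertex 2.554 3.608 0.188
vertex 2.243 1.731 1.176
endloop
endfacet
facet normal -0.099 0.883 -0.459
outer loop
vertex 2.554 3.608 0.188
vertex 2.037 3.569 0.224
vertex 2.307 3.797 0.605
endloop
endfacet
facet normal 0.876 0.103 0.472
outer loop
vertex 2.554 3.608 0.188
vertex 2.307 3.797 0.605
vertex 2.243 1.731 1.176
endloop
endfacet
facet normal -0.100 0.883 -0.458
outer loop
vertex 2.307 3.797 0.605
vertex 2.037 3.569 0.224
vertex 1.79 3.757 0.641
endloop
endfacet
facet normal 0.047 0.265 0.963
outer loop
vertex 2.307 3.797 0.605
vertex 1.79 3.757 0.641
vertex 2.243 1.731 1.176
endloop
endfacet
facet normal -0.100 0.884 -0.458
outer loop
vertex 1.79 3.757 0.641
vertex 2.037 3.569 0.224
vertex 1.519 3.529 0.26
endloop
endfacet
facet normal -0.808 -0.025 0.589
outer loop
vertex 1.79 3.757 0.641
vertex 1.519 3.529 0.26
vertex 2.243 1.731 1.176
endloop
endfacet
facet normal -0.100 0.884 -0.458
outer loop
vertex 1.519 3.529 0.26
vertex 2.037 3.569 0.224
vertex 1.766 3.341 -0.157
endloop
endfacet
facet normal -0.833 -0.477 -0.278
outer loop
vertex 1.519 3.529 0.26
vertex 1.766 3.341 -0.157
vertex 2.243 1.731 1.176
endloop
endfacet
facet normal -0.099 0.883 -0.458
outer loop
vertex 1.766 3.341 -0.157
vertex 2.037 3.569 0.224
vertex 2.283 3.38 -0.193
endloop
endfacet
facet normal -0.005 -0.639 -0.769
outer loop
vertex 1.766 3.341 -0.157
vertex 2.283 3.38 -0.193
vertex 2.243 1.731 1.176
endloop
endfacet
facet normal -0.039 0.942 0.334
outer loop
vertex 0.39 1.164 1.261
vertex 0.703 0.965 1.86
vertex 1.093 1.175 1.313
endloop
endfacet
facet normal 0.013 0.926 -0.378
outer loop
vertex 0.39 1.164 1.261
vertex 1.093 1.175 1.313
vertex 0.787 0.939 0.724
endloop
endfacet
facet normal -0.541 0.555 -0.632
outer loop
vertex 0.39 1.164 1.261
vertex 0.787 0.939 0.724
vertex 0.208 0.583 0.907
endloop
endfacet
facet normal -0.937 0.341 -0.077
outer loop
vertex 0.39 1.164 1.261
vertex 0.208 0.583 0.907
vertex 0.156 0.599 1.609
endloop
endfacet
facet normal -0.627 0.580 0.520
outer loop
vertex 0.39 1.164 1.261
vertex 0.156 0.599 1.609
vertex 0.703 0.965 1.86
endloop
endfacet
facet normal 0.610 0.573 -0.547
outer loop
vertex 0.787 0.939 0.724
vertex 1.093 1.175 1.313
vertex 1.344 0.601 0.991
endloop
endfacet
facet normal 0.525 0.599 0.604
outer loop
vertex 1.093 1.175 1.313
vertex 0.703 0.965 1.86
vertex 1.292 0.617 1.693
endloop
endfacet
facet normal -0.425 0.015 0.905
outer loop
vertex 0.703 0.965 1.86
vertex 0.156 0.599 1.609
vertex 0.713 0.261 1.876
endloop
endfacet
facet normal -0.927 -0.371 -0.060
outer loop
vertex 0.156 0.599 1.609
vertex 0.208 0.583 0.907
vertex 0.407 0.025 1.287
endloop
endfacet
facet normal -0.287 -0.026 -0.958
outer loop
vertex 0.208 0.583 0.907
vertex 0.787 0.939 0.724
vertex 0.797 0.235 0.74
endloop
endfacet
facet normal 0.937 -0.341 0.077
outer loop
vertex 1.11 0.036 1.339
vertex 1.344 0.601 0.991
vertex 1.292 0.617 1.693
endloop
endfacet
facet normal 0.541 -0.555 0.632
outer loop
vertex 1.11 0.036 1.339
vertex 1.292 0.617 1.693
vertex 0.713 0.261 1.876
endloop
endfacet
facet normal -0.013 -0.926 0.378
outer loop
vertex 1.11 0.036 1.339
vertex 0.713 0.261 1.876
vertex 0.407 0.025 1.287
endloop
endfacet
facet normal 0.039 -0.942 -0.334
outer loop
vertex 1.11 0.036 1.339
vertex 0.407 0.025 1.287
vertex 0.797 0.235 0.74
endloop
endfacet
facet normal 0.627 -0.580 -0.520
outer loop
vertex 1.11 0.036 1.339
vertex 0.797 0.235 0.74
vertex 1.344 0.601 0.991
endloop
endfacet
facet normal 0.927 0.371 0.060
outer loop
vertex 1.292 0.617 1.693
vertex 1.344 0.601 0.991
vertex 1.093 1.175 1.313
endloop
endfacet
facet normal 0.287 0.026 0.958
outer loop
vertex 0.713 0.261 1.876
vertex 1.292 0.617 1.693
vertex 0.703 0.965 1.86
endloop
endfacet
facet normal -0.610 -0.573 0.547
outer loop
vertex 0.407 0.025 1.287
vertex 0.713 0.261 1.876
vertex 0.156 0.599 1.609
endloop
endfacet
facet normal -0.525 -0.599 -0.604
outer loop
vertex 0.797 0.235 0.74
vertex 0.407 0.025 1.287
vertex 0.208 0.583 0.907
endloop
endfacet
facet normal 0.425 -0.015 -0.905
outer loop
vertex 1.344 0.601 0.991
vertex 0.797 0.235 0.74
vertex 0.787 0.939 0.724
endloop
endfacet
facet normal -0.755 -0.261 0.602
outer loop
vertex 2.169 -3.155 0.105
vertex 1.609 -2.517 -0.321
vertex 1.875 -3.862 -0.57
endloop
endfacet
facet normal 0.589 -0.673 0.448
outer loop
vertex 3.091 -3.443 -1.539
vertex 2.169 -3.155 0.105
vertex 1.875 -3.862 -0.57
endloop
endfacet
facet normal -0.755 -0.261 0.602
outer loop
vertex 1.875 -3.862 -0.57
vertex 1.609 -2.517 -0.321
vertex 1.316 -3.224 -0.995
endloop
endfacet
facet normal -0.288 -0.693 -0.661
outer loop
vertex 1.316 -3.224 -0.995
vertex 3.091 -3.443 -1.539
vertex 1.875 -3.862 -0.57
endloop
endfacet
facet normal 0.287 0.693 0.661
outer loop
vertex 2.169 -3.155 0.105
vertex 2.825 -2.098 -1.29
vertex 1.609 -2.517 -0.321
endloop
endfacet
facet normal 0.590 -0.672 0.448
outer loop
vertex 3.384 -2.736 -0.865
vertex 2.169 -3.155 0.105
vertex 3.091 -3.443 -1.539
endloop
endfacet
facet normal 0.289 0.693 0.661
outer loop
vertex 3.384 -2.736 -0.865
vertex 2.825 -2.098 -1.29
vertex 2.169 -3.155 0.105
endloop
endfacet
facet normal -0.589 0.672 -0.449
outer loop
vertex 1.609 -2.517 -0.321
vertex 2.825 -2.098 -1.29
vertex 1.316 -3.224 -0.995
endloop
endfacet
facet normal -0.288 -0.694 -0.660
outer loop
vertex 2.531 -2.805 -1.965
vertex 3.091 -3.443 -1.539
vertex 1.316 -3.224 -0.995
endloop
endfacet
facet normal -0.589 0.672 -0.448
outer loop
vertex 1.316 -3.224 -0.995
vertex 2.825 -2.098 -1.29
vertex 2.531 -2.805 -1.965
endloop
endfacet
facet normal 0.755 0.261 -0.602
outer loop
vertex 2.531 -2.805 -1.965
vertex 3.384 -2.736 -0.865
vertex 3.091 -3.443 -1.539
endloop
endfacet
facet normal 0.755 0.261 -0.602
outer loop
vertex 2.825 -2.098 -1.29
vertex 3.384 -2.736 -0.865
vertex 2.531 -2.805 -1.965
endloop
endfacet

endsolid


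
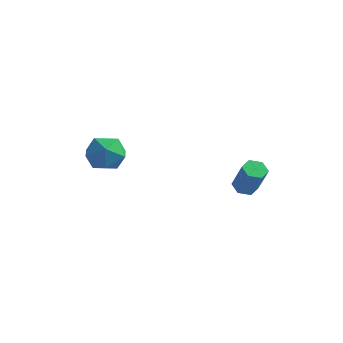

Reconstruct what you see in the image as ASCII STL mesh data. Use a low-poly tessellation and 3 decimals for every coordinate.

solid 
facet normal 0.114 -0.122 0.986
outer loop
vertex -3.235 -2.018 2.705
vertex -4.183 -2.561 2.747
vertex -3.25 -3.103 2.572
endloop
endfacet
facet normal 0.747 -0.091 0.659
outer loop
vertex -3.235 -2.018 2.705
vertex -3.25 -3.103 2.572
vertex -2.613 -2.484 1.935
endloop
endfacet
facet normal 0.786 0.533 0.313
outer loop
vertex -3.235 -2.018 2.705
vertex -2.613 -2.484 1.935
vertex -3.153 -1.558 1.716
endloop
endfacet
facet normal 0.177 0.887 0.427
outer loop
vertex -3.235 -2.018 2.705
vertex -3.153 -1.558 1.716
vertex -4.123 -1.606 2.218
endloop
endfacet
facet normal -0.239 0.482 0.843
outer loop
vertex -3.235 -2.018 2.705
vertex -4.123 -1.606 2.218
vertex -4.183 -2.561 2.747
endloop
endfacet
facet normal 0.770 -0.614 0.174
outer loop
vertex -2.613 -2.484 1.935
vertex -3.25 -3.103 2.572
vertex -3.177 -3.314 1.502
endloop
endfacet
facet normal -0.254 -0.664 0.703
outer loop
vertex -3.25 -3.103 2.572
vertex -4.183 -2.561 2.747
vertex -4.147 -3.362 2.004
endloop
endfacet
facet normal -0.824 0.313 0.472
outer loop
vertex -4.183 -2.561 2.747
vertex -4.123 -1.606 2.218
vertex -4.687 -2.436 1.785
endloop
endfacet
facet normal -0.152 0.968 -0.201
outer loop
vertex -4.123 -1.606 2.218
vertex -3.153 -1.558 1.716
vertex -4.05 -1.817 1.148
endloop
endfacet
facet normal 0.834 0.395 -0.386
outer loop
vertex -3.153 -1.558 1.716
vertex -2.613 -2.484 1.935
vertex -3.117 -2.359 0.973
endloop
endfacet
facet normal -0.177 -0.887 -0.427
outer loop
vertex -4.065 -2.902 1.015
vertex -3.177 -3.314 1.502
vertex -4.147 -3.362 2.004
endloop
endfacet
facet normal -0.786 -0.533 -0.313
outer loop
vertex -4.065 -2.902 1.015
vertex -4.147 -3.362 2.004
vertex -4.687 -2.436 1.785
endloop
endfacet
facet normal -0.747 0.091 -0.659
outer loop
vertex -4.065 -2.902 1.015
vertex -4.687 -2.436 1.785
vertex -4.05 -1.817 1.148
endloop
endfacet
facet normal -0.114 0.122 -0.986
outer loop
vertex -4.065 -2.902 1.015
vertex -4.05 -1.817 1.148
vertex -3.117 -2.359 0.973
endloop
endfacet
facet normal 0.239 -0.482 -0.843
outer loop
vertex -4.065 -2.902 1.015
vertex -3.117 -2.359 0.973
vertex -3.177 -3.314 1.502
endloop
endfacet
facet normal 0.152 -0.968 0.201
outer loop
vertex -4.147 -3.362 2.004
vertex -3.177 -3.314 1.502
vertex -3.25 -3.103 2.572
endloop
endfacet
facet normal -0.834 -0.395 0.386
outer loop
vertex -4.687 -2.436 1.785
vertex -4.147 -3.362 2.004
vertex -4.183 -2.561 2.747
endloop
endfacet
facet normal -0.770 0.614 -0.174
outer loop
vertex -4.05 -1.817 1.148
vertex -4.687 -2.436 1.785
vertex -4.123 -1.606 2.218
endloop
endfacet
facet normal 0.254 0.664 -0.703
outer loop
vertex -3.117 -2.359 0.973
vertex -4.05 -1.817 1.148
vertex -3.153 -1.558 1.716
endloop
endfacet
facet normal 0.824 -0.313 -0.472
outer loop
vertex -3.177 -3.314 1.502
vertex -3.117 -2.359 0.973
vertex -2.613 -2.484 1.935
endloop
endfacet
facet normal -0.405 0.226 -0.886
outer loop
vertex 2.138 0.67 -0.847
vertex 1.665 0.968 -0.555
vertex 2.187 1.284 -0.713
endloop
endfacet
facet normal 0.911 0.017 -0.412
outer loop
vertex 2.138 0.67 -0.847
vertex 2.187 1.284 -0.713
vertex 2.847 0.275 0.703
endloop
endfacet
facet normal 0.911 0.017 -0.412
outer loop
vertex 2.847 0.275 0.703
vertex 2.187 1.284 -0.713
vertex 2.896 0.889 0.837
endloop
endfacet
facet normal 0.406 -0.226 0.886
outer loop
vertex 2.847 0.275 0.703
vertex 2.896 0.889 0.837
vertex 2.375 0.572 0.995
endloop
endfacet
facet normal -0.405 0.226 -0.886
outer loop
vertex 2.187 1.284 -0.713
vertex 1.665 0.968 -0.555
vertex 1.714 1.581 -0.421
endloop
endfacet
facet normal 0.522 0.853 -0.022
outer loop
vertex 2.187 1.284 -0.713
vertex 1.714 1.581 -0.421
vertex 2.896 0.889 0.837
endloop
endfacet
facet normal 0.523 0.852 -0.022
outer loop
vertex 2.896 0.889 0.837
vertex 1.714 1.581 -0.421
vertex 2.424 1.186 1.129
endloop
endfacet
facet normal 0.406 -0.226 0.886
outer loop
vertex 2.896 0.889 0.837
vertex 2.424 1.186 1.129
vertex 2.375 0.572 0.995
endloop
endfacet
facet normal -0.406 0.226 -0.886
outer loop
vertex 1.714 1.581 -0.421
vertex 1.665 0.968 -0.555
vertex 1.193 1.265 -0.263
endloop
endfacet
facet normal -0.388 0.835 0.390
outer loop
vertex 1.714 1.581 -0.421
vertex 1.193 1.265 -0.263
vertex 2.424 1.186 1.129
endloop
endfacet
facet normal -0.388 0.835 0.390
outer loop
vertex 2.424 1.186 1.129
vertex 1.193 1.265 -0.263
vertex 1.902 0.87 1.287
endloop
endfacet
facet normal 0.405 -0.226 0.886
outer loop
vertex 2.424 1.186 1.129
vertex 1.902 0.87 1.287
vertex 2.375 0.572 0.995
endloop
endfacet
facet normal -0.406 0.226 -0.886
outer loop
vertex 1.193 1.265 -0.263
vertex 1.665 0.968 -0.555
vertex 1.144 0.651 -0.397
endloop
endfacet
facet normal -0.911 -0.017 0.412
outer loop
vertex 1.193 1.265 -0.263
vertex 1.144 0.651 -0.397
vertex 1.902 0.87 1.287
endloop
endfacet
facet normal -0.911 -0.017 0.412
outer loop
vertex 1.902 0.87 1.287
vertex 1.144 0.651 -0.397
vertex 1.853 0.256 1.153
endloop
endfacet
facet normal 0.405 -0.226 0.886
outer loop
vertex 1.902 0.87 1.287
vertex 1.853 0.256 1.153
vertex 2.375 0.572 0.995
endloop
endfacet
facet normal -0.406 0.226 -0.886
outer loop
vertex 1.144 0.651 -0.397
vertex 1.665 0.968 -0.555
vertex 1.616 0.354 -0.689
endloop
endfacet
facet normal -0.523 -0.852 0.022
outer loop
vertex 1.144 0.651 -0.397
vertex 1.616 0.354 -0.689
vertex 1.853 0.256 1.153
endloop
endfacet
facet normal -0.522 -0.853 0.022
outer loop
vertex 1.853 0.256 1.153
vertex 1.616 0.354 -0.689
vertex 2.326 -0.041 0.861
endloop
endfacet
facet normal 0.405 -0.226 0.886
outer loop
vertex 1.853 0.256 1.153
vertex 2.326 -0.041 0.861
vertex 2.375 0.572 0.995
endloop
endfacet
facet normal -0.405 0.226 -0.886
outer loop
vertex 1.616 0.354 -0.689
vertex 1.665 0.968 -0.555
vertex 2.138 0.67 -0.847
endloop
endfacet
facet normal 0.387 -0.835 -0.390
outer loop
vertex 1.616 0.354 -0.689
vertex 2.138 0.67 -0.847
vertex 2.326 -0.041 0.861
endloop
endfacet
facet normal 0.388 -0.835 -0.390
outer loop
vertex 2.326 -0.041 0.861
vertex 2.138 0.67 -0.847
vertex 2.847 0.275 0.703
endloop
endfacet
facet normal 0.406 -0.226 0.886
outer loop
vertex 2.326 -0.041 0.861
vertex 2.847 0.275 0.703
vertex 2.375 0.572 0.995
endloop
endfacet

endsolid


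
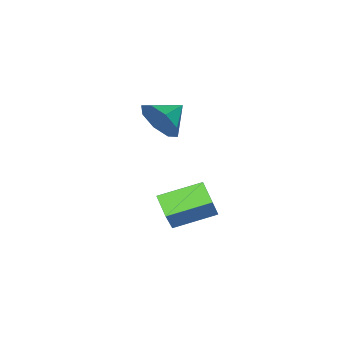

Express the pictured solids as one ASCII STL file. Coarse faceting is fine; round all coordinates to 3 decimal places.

solid 
facet normal -0.717 0.625 0.310
outer loop
vertex -0.546 -1.751 -1.656
vertex -0.145 -0.997 -2.249
vertex -1.511 -2.231 -2.919
endloop
endfacet
facet normal -0.385 -0.725 0.570
outer loop
vertex -0.235 -3.343 -3.471
vertex -0.546 -1.751 -1.656
vertex -1.511 -2.231 -2.919
endloop
endfacet
facet normal -0.717 0.625 0.309
outer loop
vertex -1.511 -2.231 -2.919
vertex -0.145 -0.997 -2.249
vertex -1.109 -1.477 -3.512
endloop
endfacet
facet normal -0.581 -0.289 -0.761
outer loop
vertex -1.109 -1.477 -3.512
vertex -0.235 -3.343 -3.471
vertex -1.511 -2.231 -2.919
endloop
endfacet
facet normal 0.581 0.289 0.761
outer loop
vertex -0.546 -1.751 -1.656
vertex 1.131 -2.109 -2.801
vertex -0.145 -0.997 -2.249
endloop
endfacet
facet normal -0.386 -0.725 0.570
outer loop
vertex 0.729 -2.863 -2.208
vertex -0.546 -1.751 -1.656
vertex -0.235 -3.343 -3.471
endloop
endfacet
facet normal 0.581 0.289 0.761
outer loop
vertex 0.729 -2.863 -2.208
vertex 1.131 -2.109 -2.801
vertex -0.546 -1.751 -1.656
endloop
endfacet
facet normal 0.386 0.725 -0.570
outer loop
vertex -0.145 -0.997 -2.249
vertex 1.131 -2.109 -2.801
vertex -1.109 -1.477 -3.512
endloop
endfacet
facet normal -0.581 -0.289 -0.761
outer loop
vertex 0.166 -2.589 -4.064
vertex -0.235 -3.343 -3.471
vertex -1.109 -1.477 -3.512
endloop
endfacet
facet normal 0.386 0.725 -0.570
outer loop
vertex -1.109 -1.477 -3.512
vertex 1.131 -2.109 -2.801
vertex 0.166 -2.589 -4.064
endloop
endfacet
facet normal 0.717 -0.625 -0.310
outer loop
vertex 0.166 -2.589 -4.064
vertex 0.729 -2.863 -2.208
vertex -0.235 -3.343 -3.471
endloop
endfacet
facet normal 0.716 -0.625 -0.310
outer loop
vertex 1.131 -2.109 -2.801
vertex 0.729 -2.863 -2.208
vertex 0.166 -2.589 -4.064
endloop
endfacet
facet normal 0.913 -0.163 -0.374
outer loop
vertex 0.202 -2.86 1.732
vertex -0.177 -3.457 1.067
vertex 0.01 -2.506 1.109
endloop
endfacet
facet normal -0.297 0.788 0.539
outer loop
vertex 0.202 -2.86 1.732
vertex 0.01 -2.506 1.109
vertex -1.263 -3.263 1.513
endloop
endfacet
facet normal 0.913 -0.163 -0.375
outer loop
vertex 0.01 -2.506 1.109
vertex -0.177 -3.457 1.067
vertex -0.292 -2.708 0.461
endloop
endfacet
facet normal -0.517 0.856 -0.026
outer loop
vertex 0.01 -2.506 1.109
vertex -0.292 -2.708 0.461
vertex -1.263 -3.263 1.513
endloop
endfacet
facet normal 0.913 -0.163 -0.374
outer loop
vertex -0.292 -2.708 0.461
vertex -0.177 -3.457 1.067
vertex -0.526 -3.349 0.169
endloop
endfacet
facet normal -0.756 0.479 -0.445
outer loop
vertex -0.292 -2.708 0.461
vertex -0.526 -3.349 0.169
vertex -1.263 -3.263 1.513
endloop
endfacet
facet normal 0.913 -0.162 -0.374
outer loop
vertex -0.526 -3.349 0.169
vertex -0.177 -3.457 1.067
vertex -0.555 -4.053 0.403
endloop
endfacet
facet normal -0.874 -0.121 -0.471
outer loop
vertex -0.526 -3.349 0.169
vertex -0.555 -4.053 0.403
vertex -1.263 -3.263 1.513
endloop
endfacet
facet normal 0.913 -0.162 -0.374
outer loop
vertex -0.555 -4.053 0.403
vertex -0.177 -3.457 1.067
vertex -0.363 -4.408 1.026
endloop
endfacet
facet normal -0.801 -0.591 -0.090
outer loop
vertex -0.555 -4.053 0.403
vertex -0.363 -4.408 1.026
vertex -1.263 -3.263 1.513
endloop
endfacet
facet normal 0.913 -0.162 -0.374
outer loop
vertex -0.363 -4.408 1.026
vertex -0.177 -3.457 1.067
vertex -0.062 -4.205 1.673
endloop
endfacet
facet normal -0.581 -0.660 0.477
outer loop
vertex -0.363 -4.408 1.026
vertex -0.062 -4.205 1.673
vertex -1.263 -3.263 1.513
endloop
endfacet
facet normal 0.913 -0.162 -0.374
outer loop
vertex -0.062 -4.205 1.673
vertex -0.177 -3.457 1.067
vertex 0.172 -3.564 1.966
endloop
endfacet
facet normal -0.342 -0.284 0.896
outer loop
vertex -0.062 -4.205 1.673
vertex 0.172 -3.564 1.966
vertex -1.263 -3.263 1.513
endloop
endfacet
facet normal 0.913 -0.163 -0.374
outer loop
vertex 0.172 -3.564 1.966
vertex -0.177 -3.457 1.067
vertex 0.202 -2.86 1.732
endloop
endfacet
facet normal -0.225 0.316 0.922
outer loop
vertex 0.172 -3.564 1.966
vertex 0.202 -2.86 1.732
vertex -1.263 -3.263 1.513
endloop
endfacet

endsolid


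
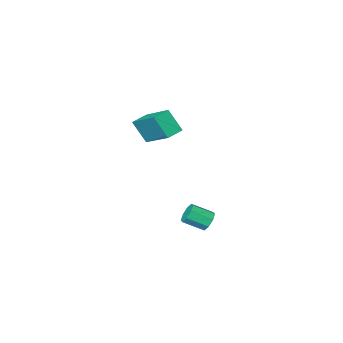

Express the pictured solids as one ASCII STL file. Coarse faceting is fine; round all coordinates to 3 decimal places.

solid 
facet normal -0.743 0.469 -0.478
outer loop
vertex -0.256 -0.237 -3.289
vertex -0.607 -0.456 -2.958
vertex -0.323 -0.009 -2.961
endloop
endfacet
facet normal 0.648 0.681 -0.341
outer loop
vertex -0.256 -0.237 -3.289
vertex -0.323 -0.009 -2.961
vertex 0.517 -0.724 -2.793
endloop
endfacet
facet normal 0.648 0.681 -0.340
outer loop
vertex 0.517 -0.724 -2.793
vertex -0.323 -0.009 -2.961
vertex 0.45 -0.496 -2.464
endloop
endfacet
facet normal 0.744 -0.468 0.476
outer loop
vertex 0.517 -0.724 -2.793
vertex 0.45 -0.496 -2.464
vertex 0.167 -0.944 -2.462
endloop
endfacet
facet normal -0.743 0.469 -0.477
outer loop
vertex -0.323 -0.009 -2.961
vertex -0.607 -0.456 -2.958
vertex -0.556 -0.043 -2.631
endloop
endfacet
facet normal 0.341 0.880 0.331
outer loop
vertex -0.323 -0.009 -2.961
vertex -0.556 -0.043 -2.631
vertex 0.45 -0.496 -2.464
endloop
endfacet
facet normal 0.341 0.880 0.331
outer loop
vertex 0.45 -0.496 -2.464
vertex -0.556 -0.043 -2.631
vertex 0.217 -0.53 -2.134
endloop
endfacet
facet normal 0.744 -0.468 0.477
outer loop
vertex 0.45 -0.496 -2.464
vertex 0.217 -0.53 -2.134
vertex 0.167 -0.944 -2.462
endloop
endfacet
facet normal -0.744 0.469 -0.476
outer loop
vertex -0.556 -0.043 -2.631
vertex -0.607 -0.456 -2.958
vertex -0.819 -0.319 -2.492
endloop
endfacet
facet normal -0.165 0.564 0.809
outer loop
vertex -0.556 -0.043 -2.631
vertex -0.819 -0.319 -2.492
vertex 0.217 -0.53 -2.134
endloop
endfacet
facet normal -0.165 0.563 0.810
outer loop
vertex 0.217 -0.53 -2.134
vertex -0.819 -0.319 -2.492
vertex -0.046 -0.806 -1.996
endloop
endfacet
facet normal 0.743 -0.469 0.478
outer loop
vertex 0.217 -0.53 -2.134
vertex -0.046 -0.806 -1.996
vertex 0.167 -0.944 -2.462
endloop
endfacet
facet normal -0.744 0.468 -0.476
outer loop
vertex -0.819 -0.319 -2.492
vertex -0.607 -0.456 -2.958
vertex -0.957 -0.676 -2.627
endloop
endfacet
facet normal -0.576 -0.085 0.813
outer loop
vertex -0.819 -0.319 -2.492
vertex -0.957 -0.676 -2.627
vertex -0.046 -0.806 -1.996
endloop
endfacet
facet normal -0.576 -0.085 0.813
outer loop
vertex -0.046 -0.806 -1.996
vertex -0.957 -0.676 -2.627
vertex -0.184 -1.163 -2.131
endloop
endfacet
facet normal 0.743 -0.468 0.478
outer loop
vertex -0.046 -0.806 -1.996
vertex -0.184 -1.163 -2.131
vertex 0.167 -0.944 -2.462
endloop
endfacet
facet normal -0.744 0.468 -0.476
outer loop
vertex -0.957 -0.676 -2.627
vertex -0.607 -0.456 -2.958
vertex -0.89 -0.904 -2.956
endloop
endfacet
facet normal -0.648 -0.682 0.340
outer loop
vertex -0.957 -0.676 -2.627
vertex -0.89 -0.904 -2.956
vertex -0.184 -1.163 -2.131
endloop
endfacet
facet normal -0.648 -0.681 0.341
outer loop
vertex -0.184 -1.163 -2.131
vertex -0.89 -0.904 -2.956
vertex -0.117 -1.391 -2.459
endloop
endfacet
facet normal 0.743 -0.469 0.478
outer loop
vertex -0.184 -1.163 -2.131
vertex -0.117 -1.391 -2.459
vertex 0.167 -0.944 -2.462
endloop
endfacet
facet normal -0.744 0.468 -0.477
outer loop
vertex -0.89 -0.904 -2.956
vertex -0.607 -0.456 -2.958
vertex -0.657 -0.87 -3.286
endloop
endfacet
facet normal -0.341 -0.880 -0.331
outer loop
vertex -0.89 -0.904 -2.956
vertex -0.657 -0.87 -3.286
vertex -0.117 -1.391 -2.459
endloop
endfacet
facet normal -0.341 -0.880 -0.331
outer loop
vertex -0.117 -1.391 -2.459
vertex -0.657 -0.87 -3.286
vertex 0.116 -1.357 -2.789
endloop
endfacet
facet normal 0.743 -0.469 0.477
outer loop
vertex -0.117 -1.391 -2.459
vertex 0.116 -1.357 -2.789
vertex 0.167 -0.944 -2.462
endloop
endfacet
facet normal -0.743 0.469 -0.478
outer loop
vertex -0.657 -0.87 -3.286
vertex -0.607 -0.456 -2.958
vertex -0.394 -0.594 -3.424
endloop
endfacet
facet normal 0.166 -0.563 -0.810
outer loop
vertex -0.657 -0.87 -3.286
vertex -0.394 -0.594 -3.424
vertex 0.116 -1.357 -2.789
endloop
endfacet
facet normal 0.164 -0.564 -0.809
outer loop
vertex 0.116 -1.357 -2.789
vertex -0.394 -0.594 -3.424
vertex 0.379 -1.081 -2.928
endloop
endfacet
facet normal 0.744 -0.469 0.476
outer loop
vertex 0.116 -1.357 -2.789
vertex 0.379 -1.081 -2.928
vertex 0.167 -0.944 -2.462
endloop
endfacet
facet normal -0.743 0.468 -0.478
outer loop
vertex -0.394 -0.594 -3.424
vertex -0.607 -0.456 -2.958
vertex -0.256 -0.237 -3.289
endloop
endfacet
facet normal 0.576 0.085 -0.813
outer loop
vertex -0.394 -0.594 -3.424
vertex -0.256 -0.237 -3.289
vertex 0.379 -1.081 -2.928
endloop
endfacet
facet normal 0.576 0.085 -0.813
outer loop
vertex 0.379 -1.081 -2.928
vertex -0.256 -0.237 -3.289
vertex 0.517 -0.724 -2.793
endloop
endfacet
facet normal 0.744 -0.468 0.476
outer loop
vertex 0.379 -1.081 -2.928
vertex 0.517 -0.724 -2.793
vertex 0.167 -0.944 -2.462
endloop
endfacet
facet normal -0.960 -0.195 0.201
outer loop
vertex 0.826 -3.126 2.612
vertex 0.705 -1.553 3.559
vertex 0.497 -2.544 1.603
endloop
endfacet
facet normal 0.065 -0.855 -0.514
outer loop
vertex 1.275 -2.387 1.441
vertex 0.826 -3.126 2.612
vertex 0.497 -2.544 1.603
endloop
endfacet
facet normal -0.960 -0.195 0.201
outer loop
vertex 0.497 -2.544 1.603
vertex 0.705 -1.553 3.559
vertex 0.376 -0.971 2.55
endloop
endfacet
facet normal -0.271 0.481 -0.834
outer loop
vertex 0.376 -0.971 2.55
vertex 1.275 -2.387 1.441
vertex 0.497 -2.544 1.603
endloop
endfacet
facet normal 0.271 -0.481 0.834
outer loop
vertex 0.826 -3.126 2.612
vertex 1.483 -1.396 3.397
vertex 0.705 -1.553 3.559
endloop
endfacet
facet normal 0.065 -0.855 -0.514
outer loop
vertex 1.604 -2.969 2.45
vertex 0.826 -3.126 2.612
vertex 1.275 -2.387 1.441
endloop
endfacet
facet normal 0.271 -0.481 0.834
outer loop
vertex 1.604 -2.969 2.45
vertex 1.483 -1.396 3.397
vertex 0.826 -3.126 2.612
endloop
endfacet
facet normal -0.065 0.855 0.514
outer loop
vertex 0.705 -1.553 3.559
vertex 1.483 -1.396 3.397
vertex 0.376 -0.971 2.55
endloop
endfacet
facet normal -0.271 0.481 -0.834
outer loop
vertex 1.154 -0.814 2.388
vertex 1.275 -2.387 1.441
vertex 0.376 -0.971 2.55
endloop
endfacet
facet normal -0.065 0.855 0.514
outer loop
vertex 0.376 -0.971 2.55
vertex 1.483 -1.396 3.397
vertex 1.154 -0.814 2.388
endloop
endfacet
facet normal 0.960 0.195 -0.201
outer loop
vertex 1.154 -0.814 2.388
vertex 1.604 -2.969 2.45
vertex 1.275 -2.387 1.441
endloop
endfacet
facet normal 0.960 0.195 -0.201
outer loop
vertex 1.483 -1.396 3.397
vertex 1.604 -2.969 2.45
vertex 1.154 -0.814 2.388
endloop
endfacet

endsolid


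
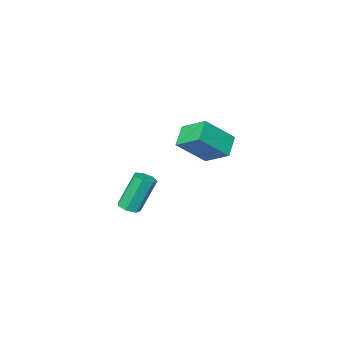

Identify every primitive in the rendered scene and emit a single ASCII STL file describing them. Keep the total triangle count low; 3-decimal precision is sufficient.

solid 
facet normal 0.385 -0.117 -0.915
outer loop
vertex -1.61 -0.752 -2.562
vertex -1.973 -1.093 -2.671
vertex -1.981 -0.588 -2.739
endloop
endfacet
facet normal 0.386 0.921 0.044
outer loop
vertex -1.61 -0.752 -2.562
vertex -1.981 -0.588 -2.739
vertex -2.285 -0.545 -0.961
endloop
endfacet
facet normal 0.387 0.921 0.044
outer loop
vertex -2.285 -0.545 -0.961
vertex -1.981 -0.588 -2.739
vertex -2.655 -0.381 -1.138
endloop
endfacet
facet normal -0.385 0.119 0.915
outer loop
vertex -2.285 -0.545 -0.961
vertex -2.655 -0.381 -1.138
vertex -2.647 -0.887 -1.069
endloop
endfacet
facet normal 0.386 -0.117 -0.915
outer loop
vertex -1.981 -0.588 -2.739
vertex -1.973 -1.093 -2.671
vertex -2.345 -0.805 -2.865
endloop
endfacet
facet normal -0.415 0.863 -0.287
outer loop
vertex -1.981 -0.588 -2.739
vertex -2.345 -0.805 -2.865
vertex -2.655 -0.381 -1.138
endloop
endfacet
facet normal -0.415 0.864 -0.286
outer loop
vertex -2.655 -0.381 -1.138
vertex -2.345 -0.805 -2.865
vertex -3.02 -0.598 -1.264
endloop
endfacet
facet normal -0.386 0.119 0.915
outer loop
vertex -2.655 -0.381 -1.138
vertex -3.02 -0.598 -1.264
vertex -2.647 -0.887 -1.069
endloop
endfacet
facet normal 0.385 -0.119 -0.915
outer loop
vertex -2.345 -0.805 -2.865
vertex -1.973 -1.093 -2.671
vertex -2.429 -1.239 -2.844
endloop
endfacet
facet normal -0.903 0.155 -0.401
outer loop
vertex -2.345 -0.805 -2.865
vertex -2.429 -1.239 -2.844
vertex -3.02 -0.598 -1.264
endloop
endfacet
facet normal -0.903 0.155 -0.401
outer loop
vertex -3.02 -0.598 -1.264
vertex -2.429 -1.239 -2.844
vertex -3.104 -1.032 -1.243
endloop
endfacet
facet normal -0.386 0.119 0.915
outer loop
vertex -3.02 -0.598 -1.264
vertex -3.104 -1.032 -1.243
vertex -2.647 -0.887 -1.069
endloop
endfacet
facet normal 0.385 -0.119 -0.915
outer loop
vertex -2.429 -1.239 -2.844
vertex -1.973 -1.093 -2.671
vertex -2.17 -1.563 -2.693
endloop
endfacet
facet normal -0.712 -0.669 -0.214
outer loop
vertex -2.429 -1.239 -2.844
vertex -2.17 -1.563 -2.693
vertex -3.104 -1.032 -1.243
endloop
endfacet
facet normal -0.711 -0.670 -0.213
outer loop
vertex -3.104 -1.032 -1.243
vertex -2.17 -1.563 -2.693
vertex -2.844 -1.356 -1.092
endloop
endfacet
facet normal -0.386 0.117 0.915
outer loop
vertex -3.104 -1.032 -1.243
vertex -2.844 -1.356 -1.092
vertex -2.647 -0.887 -1.069
endloop
endfacet
facet normal 0.384 -0.118 -0.916
outer loop
vertex -2.17 -1.563 -2.693
vertex -1.973 -1.093 -2.671
vertex -1.761 -1.534 -2.525
endloop
endfacet
facet normal 0.015 -0.991 0.134
outer loop
vertex -2.17 -1.563 -2.693
vertex -1.761 -1.534 -2.525
vertex -2.844 -1.356 -1.092
endloop
endfacet
facet normal 0.015 -0.991 0.134
outer loop
vertex -2.844 -1.356 -1.092
vertex -1.761 -1.534 -2.525
vertex -2.436 -1.327 -0.923
endloop
endfacet
facet normal -0.387 0.118 0.914
outer loop
vertex -2.844 -1.356 -1.092
vertex -2.436 -1.327 -0.923
vertex -2.647 -0.887 -1.069
endloop
endfacet
facet normal 0.386 -0.117 -0.915
outer loop
vertex -1.761 -1.534 -2.525
vertex -1.973 -1.093 -2.671
vertex -1.512 -1.173 -2.466
endloop
endfacet
facet normal 0.731 -0.566 0.381
outer loop
vertex -1.761 -1.534 -2.525
vertex -1.512 -1.173 -2.466
vertex -2.436 -1.327 -0.923
endloop
endfacet
facet normal 0.731 -0.566 0.381
outer loop
vertex -2.436 -1.327 -0.923
vertex -1.512 -1.173 -2.466
vertex -2.187 -0.966 -0.865
endloop
endfacet
facet normal -0.385 0.119 0.915
outer loop
vertex -2.436 -1.327 -0.923
vertex -2.187 -0.966 -0.865
vertex -2.647 -0.887 -1.069
endloop
endfacet
facet normal 0.386 -0.119 -0.915
outer loop
vertex -1.512 -1.173 -2.466
vertex -1.973 -1.093 -2.671
vertex -1.61 -0.752 -2.562
endloop
endfacet
facet normal 0.896 0.286 0.341
outer loop
vertex -1.512 -1.173 -2.466
vertex -1.61 -0.752 -2.562
vertex -2.187 -0.966 -0.865
endloop
endfacet
facet normal 0.896 0.286 0.341
outer loop
vertex -2.187 -0.966 -0.865
vertex -1.61 -0.752 -2.562
vertex -2.285 -0.545 -0.961
endloop
endfacet
facet normal -0.385 0.119 0.915
outer loop
vertex -2.187 -0.966 -0.865
vertex -2.285 -0.545 -0.961
vertex -2.647 -0.887 -1.069
endloop
endfacet
facet normal -0.722 0.187 -0.666
outer loop
vertex -4.038 3.209 2.564
vertex -3.376 3.762 2.002
vertex -3.706 2.14 1.904
endloop
endfacet
facet normal -0.644 -0.537 0.546
outer loop
vertex -2.544 1.838 2.978
vertex -4.038 3.209 2.564
vertex -3.706 2.14 1.904
endloop
endfacet
facet normal -0.721 0.187 -0.667
outer loop
vertex -3.706 2.14 1.904
vertex -3.376 3.762 2.002
vertex -3.043 2.693 1.342
endloop
endfacet
facet normal 0.256 -0.823 -0.508
outer loop
vertex -3.043 2.693 1.342
vertex -2.544 1.838 2.978
vertex -3.706 2.14 1.904
endloop
endfacet
facet normal -0.256 0.822 0.508
outer loop
vertex -4.038 3.209 2.564
vertex -2.214 3.46 3.076
vertex -3.376 3.762 2.002
endloop
endfacet
facet normal -0.644 -0.537 0.545
outer loop
vertex -2.877 2.907 3.638
vertex -4.038 3.209 2.564
vertex -2.544 1.838 2.978
endloop
endfacet
facet normal -0.256 0.823 0.508
outer loop
vertex -2.877 2.907 3.638
vertex -2.214 3.46 3.076
vertex -4.038 3.209 2.564
endloop
endfacet
facet normal 0.644 0.537 -0.545
outer loop
vertex -3.376 3.762 2.002
vertex -2.214 3.46 3.076
vertex -3.043 2.693 1.342
endloop
endfacet
facet normal 0.256 -0.823 -0.508
outer loop
vertex -1.882 2.391 2.416
vertex -2.544 1.838 2.978
vertex -3.043 2.693 1.342
endloop
endfacet
facet normal 0.644 0.537 -0.545
outer loop
vertex -3.043 2.693 1.342
vertex -2.214 3.46 3.076
vertex -1.882 2.391 2.416
endloop
endfacet
facet normal 0.722 -0.187 0.667
outer loop
vertex -1.882 2.391 2.416
vertex -2.877 2.907 3.638
vertex -2.544 1.838 2.978
endloop
endfacet
facet normal 0.721 -0.188 0.667
outer loop
vertex -2.214 3.46 3.076
vertex -2.877 2.907 3.638
vertex -1.882 2.391 2.416
endloop
endfacet

endsolid


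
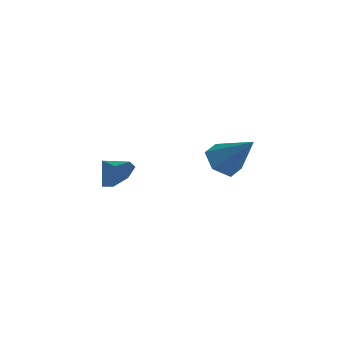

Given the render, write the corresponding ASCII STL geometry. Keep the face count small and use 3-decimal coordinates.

solid 
facet normal 0.935 -0.120 -0.335
outer loop
vertex -0.963 -1.206 -2.812
vertex -1.271 -1.565 -3.543
vertex -1.105 -0.727 -3.379
endloop
endfacet
facet normal -0.300 0.690 0.658
outer loop
vertex -0.963 -1.206 -2.812
vertex -1.105 -0.727 -3.379
vertex -2.289 -1.435 -3.177
endloop
endfacet
facet normal 0.934 -0.119 -0.336
outer loop
vertex -1.105 -0.727 -3.379
vertex -1.271 -1.565 -3.543
vertex -1.372 -0.879 -4.068
endloop
endfacet
facet normal -0.512 0.859 0.009
outer loop
vertex -1.105 -0.727 -3.379
vertex -1.372 -0.879 -4.068
vertex -2.289 -1.435 -3.177
endloop
endfacet
facet normal 0.935 -0.118 -0.335
outer loop
vertex -1.372 -0.879 -4.068
vertex -1.271 -1.565 -3.543
vertex -1.562 -1.548 -4.362
endloop
endfacet
facet normal -0.749 0.433 -0.501
outer loop
vertex -1.372 -0.879 -4.068
vertex -1.562 -1.548 -4.362
vertex -2.289 -1.435 -3.177
endloop
endfacet
facet normal 0.935 -0.119 -0.335
outer loop
vertex -1.562 -1.548 -4.362
vertex -1.271 -1.565 -3.543
vertex -1.533 -2.23 -4.039
endloop
endfacet
facet normal -0.833 -0.265 -0.486
outer loop
vertex -1.562 -1.548 -4.362
vertex -1.533 -2.23 -4.039
vertex -2.289 -1.435 -3.177
endloop
endfacet
facet normal 0.935 -0.119 -0.334
outer loop
vertex -1.533 -2.23 -4.039
vertex -1.271 -1.565 -3.543
vertex -1.307 -2.411 -3.342
endloop
endfacet
facet normal -0.701 -0.712 0.042
outer loop
vertex -1.533 -2.23 -4.039
vertex -1.307 -2.411 -3.342
vertex -2.289 -1.435 -3.177
endloop
endfacet
facet normal 0.935 -0.119 -0.335
outer loop
vertex -1.307 -2.411 -3.342
vertex -1.271 -1.565 -3.543
vertex -1.053 -1.955 -2.796
endloop
endfacet
facet normal -0.451 -0.570 0.686
outer loop
vertex -1.307 -2.411 -3.342
vertex -1.053 -1.955 -2.796
vertex -2.289 -1.435 -3.177
endloop
endfacet
facet normal 0.935 -0.119 -0.335
outer loop
vertex -1.053 -1.955 -2.796
vertex -1.271 -1.565 -3.543
vertex -0.963 -1.206 -2.812
endloop
endfacet
facet normal -0.274 0.053 0.960
outer loop
vertex -1.053 -1.955 -2.796
vertex -0.963 -1.206 -2.812
vertex -2.289 -1.435 -3.177
endloop
endfacet
facet normal -0.667 -0.131 -0.734
outer loop
vertex 0.653 3.202 -5.021
vertex -0.051 3.532 -4.44
vertex 0.445 4.149 -5.001
endloop
endfacet
facet normal 0.910 0.207 -0.359
outer loop
vertex 0.653 3.202 -5.021
vertex 0.445 4.149 -5.001
vertex 1.351 3.808 -2.9
endloop
endfacet
facet normal -0.667 -0.130 -0.733
outer loop
vertex 0.445 4.149 -5.001
vertex -0.051 3.532 -4.44
vertex -0.258 4.48 -4.42
endloop
endfacet
facet normal 0.407 0.913 -0.027
outer loop
vertex 0.445 4.149 -5.001
vertex -0.258 4.48 -4.42
vertex 1.351 3.808 -2.9
endloop
endfacet
facet normal -0.667 -0.130 -0.733
outer loop
vertex -0.258 4.48 -4.42
vertex -0.051 3.532 -4.44
vertex -0.754 3.863 -3.859
endloop
endfacet
facet normal -0.256 0.755 0.604
outer loop
vertex -0.258 4.48 -4.42
vertex -0.754 3.863 -3.859
vertex 1.351 3.808 -2.9
endloop
endfacet
facet normal -0.667 -0.131 -0.733
outer loop
vertex -0.754 3.863 -3.859
vertex -0.051 3.532 -4.44
vertex -0.546 2.915 -3.879
endloop
endfacet
facet normal -0.414 -0.110 0.903
outer loop
vertex -0.754 3.863 -3.859
vertex -0.546 2.915 -3.879
vertex 1.351 3.808 -2.9
endloop
endfacet
facet normal -0.667 -0.131 -0.733
outer loop
vertex -0.546 2.915 -3.879
vertex -0.051 3.532 -4.44
vertex 0.157 2.585 -4.46
endloop
endfacet
facet normal 0.089 -0.816 0.571
outer loop
vertex -0.546 2.915 -3.879
vertex 0.157 2.585 -4.46
vertex 1.351 3.808 -2.9
endloop
endfacet
facet normal -0.667 -0.131 -0.734
outer loop
vertex 0.157 2.585 -4.46
vertex -0.051 3.532 -4.44
vertex 0.653 3.202 -5.021
endloop
endfacet
facet normal 0.751 -0.658 -0.059
outer loop
vertex 0.157 2.585 -4.46
vertex 0.653 3.202 -5.021
vertex 1.351 3.808 -2.9
endloop
endfacet

endsolid


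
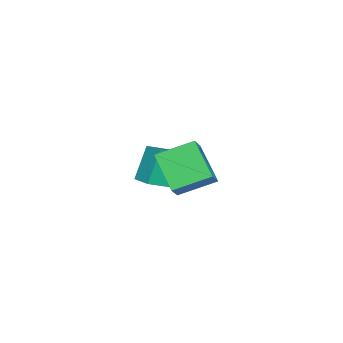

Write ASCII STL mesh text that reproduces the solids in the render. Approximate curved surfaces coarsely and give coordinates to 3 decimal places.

solid 
facet normal -0.765 0.010 -0.644
outer loop
vertex 1.104 1.836 -0.576
vertex 0.481 3.425 0.189
vertex 2.284 2.965 -1.959
endloop
endfacet
facet normal 0.334 -0.849 -0.409
outer loop
vertex 3.079 2.955 -1.289
vertex 1.104 1.836 -0.576
vertex 2.284 2.965 -1.959
endloop
endfacet
facet normal -0.765 0.010 -0.644
outer loop
vertex 2.284 2.965 -1.959
vertex 0.481 3.425 0.189
vertex 1.661 4.554 -1.194
endloop
endfacet
facet normal 0.551 0.527 -0.646
outer loop
vertex 1.661 4.554 -1.194
vertex 3.079 2.955 -1.289
vertex 2.284 2.965 -1.959
endloop
endfacet
facet normal -0.551 -0.527 0.646
outer loop
vertex 1.104 1.836 -0.576
vertex 1.276 3.415 0.859
vertex 0.481 3.425 0.189
endloop
endfacet
facet normal 0.334 -0.849 -0.409
outer loop
vertex 1.899 1.826 0.094
vertex 1.104 1.836 -0.576
vertex 3.079 2.955 -1.289
endloop
endfacet
facet normal -0.551 -0.527 0.646
outer loop
vertex 1.899 1.826 0.094
vertex 1.276 3.415 0.859
vertex 1.104 1.836 -0.576
endloop
endfacet
facet normal -0.334 0.849 0.409
outer loop
vertex 0.481 3.425 0.189
vertex 1.276 3.415 0.859
vertex 1.661 4.554 -1.194
endloop
endfacet
facet normal 0.551 0.527 -0.646
outer loop
vertex 2.456 4.544 -0.524
vertex 3.079 2.955 -1.289
vertex 1.661 4.554 -1.194
endloop
endfacet
facet normal -0.334 0.849 0.409
outer loop
vertex 1.661 4.554 -1.194
vertex 1.276 3.415 0.859
vertex 2.456 4.544 -0.524
endloop
endfacet
facet normal 0.765 -0.010 0.644
outer loop
vertex 2.456 4.544 -0.524
vertex 1.899 1.826 0.094
vertex 3.079 2.955 -1.289
endloop
endfacet
facet normal 0.765 -0.010 0.644
outer loop
vertex 1.276 3.415 0.859
vertex 1.899 1.826 0.094
vertex 2.456 4.544 -0.524
endloop
endfacet
facet normal -0.606 -0.785 -0.125
outer loop
vertex -3.188 -0.149 -2.066
vertex -4.204 0.734 -2.683
vertex -2.393 -0.478 -3.849
endloop
endfacet
facet normal 0.686 -0.597 0.416
outer loop
vertex -1.756 0.346 -3.717
vertex -3.188 -0.149 -2.066
vertex -2.393 -0.478 -3.849
endloop
endfacet
facet normal -0.606 -0.785 -0.126
outer loop
vertex -2.393 -0.478 -3.849
vertex -4.204 0.734 -2.683
vertex -3.408 0.405 -4.466
endloop
endfacet
facet normal 0.402 -0.167 -0.900
outer loop
vertex -3.408 0.405 -4.466
vertex -1.756 0.346 -3.717
vertex -2.393 -0.478 -3.849
endloop
endfacet
facet normal -0.402 0.167 0.900
outer loop
vertex -3.188 -0.149 -2.066
vertex -3.567 1.558 -2.551
vertex -4.204 0.734 -2.683
endloop
endfacet
facet normal 0.686 -0.596 0.416
outer loop
vertex -2.552 0.675 -1.934
vertex -3.188 -0.149 -2.066
vertex -1.756 0.346 -3.717
endloop
endfacet
facet normal -0.402 0.166 0.900
outer loop
vertex -2.552 0.675 -1.934
vertex -3.567 1.558 -2.551
vertex -3.188 -0.149 -2.066
endloop
endfacet
facet normal -0.686 0.597 -0.416
outer loop
vertex -4.204 0.734 -2.683
vertex -3.567 1.558 -2.551
vertex -3.408 0.405 -4.466
endloop
endfacet
facet normal 0.402 -0.166 -0.900
outer loop
vertex -2.772 1.229 -4.334
vertex -1.756 0.346 -3.717
vertex -3.408 0.405 -4.466
endloop
endfacet
facet normal -0.686 0.596 -0.416
outer loop
vertex -3.408 0.405 -4.466
vertex -3.567 1.558 -2.551
vertex -2.772 1.229 -4.334
endloop
endfacet
facet normal 0.606 0.785 0.126
outer loop
vertex -2.772 1.229 -4.334
vertex -2.552 0.675 -1.934
vertex -1.756 0.346 -3.717
endloop
endfacet
facet normal 0.607 0.785 0.126
outer loop
vertex -3.567 1.558 -2.551
vertex -2.552 0.675 -1.934
vertex -2.772 1.229 -4.334
endloop
endfacet

endsolid
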